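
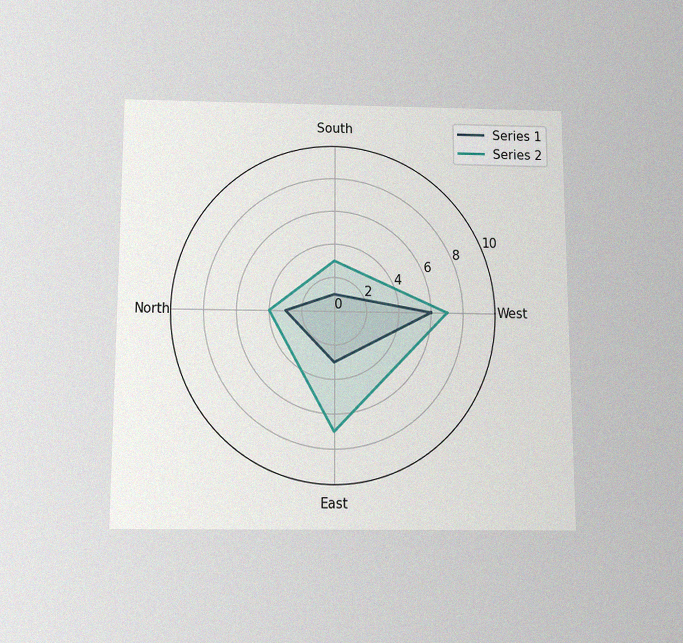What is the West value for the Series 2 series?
The chart is viewed slightly from below, with some photo noise. On the West axis, Series 2 reaches 7.

7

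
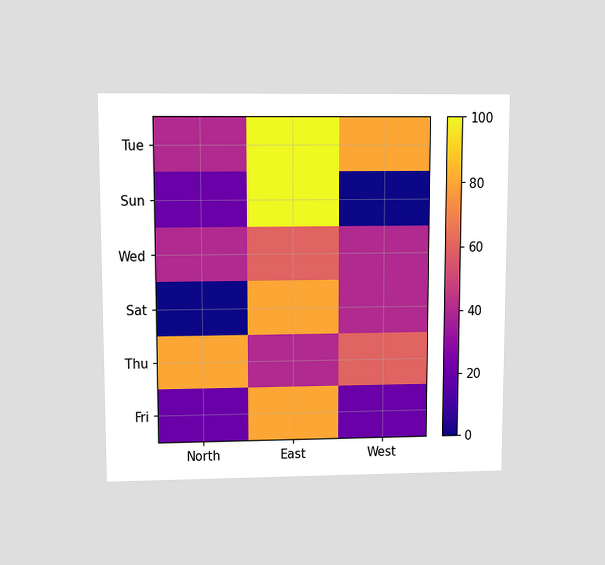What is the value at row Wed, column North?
40

The chart is viewed at a slight angle. Matching cell (Wed, North) against the colorbar gives 40.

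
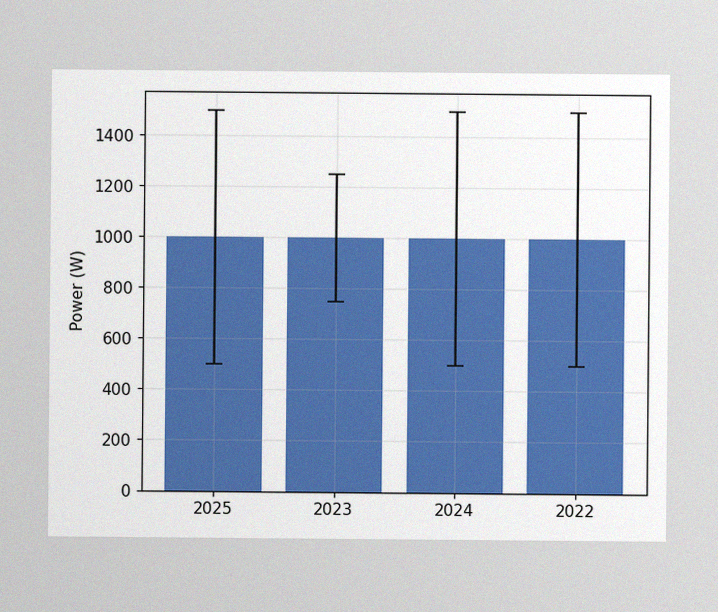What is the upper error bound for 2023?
1250W

The image has some photo noise and uneven lighting. The 2023 bar's upper whisker reaches 1250W.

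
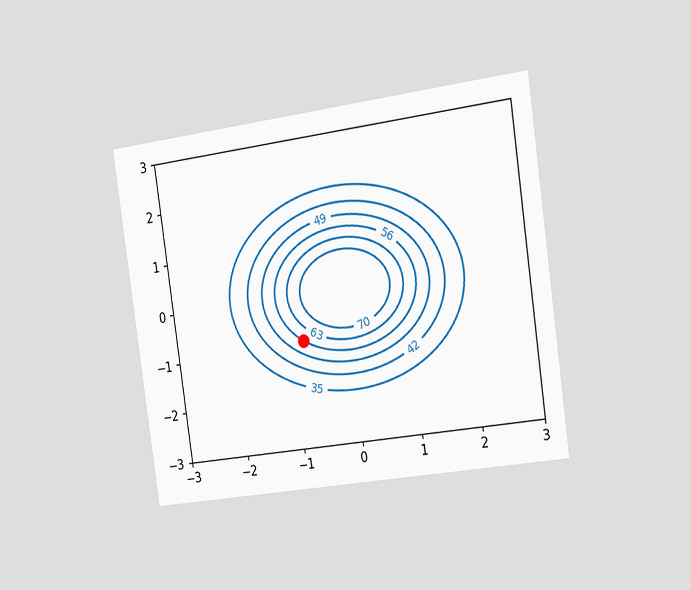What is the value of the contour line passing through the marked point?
56

The chart is tilted about 8° counter-clockwise and viewed slightly from the right. The marked point sits on the contour labelled 56.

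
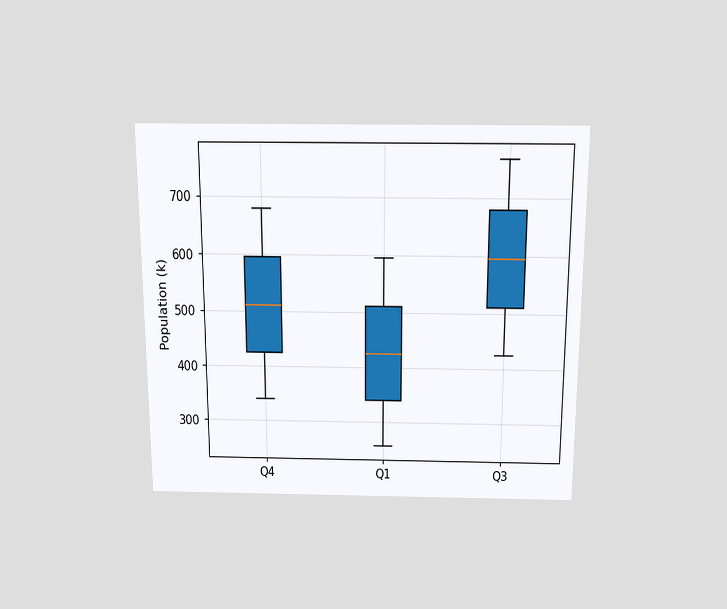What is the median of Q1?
425k

The chart is viewed slightly from above. The median line in the Q1 box sits at 425k.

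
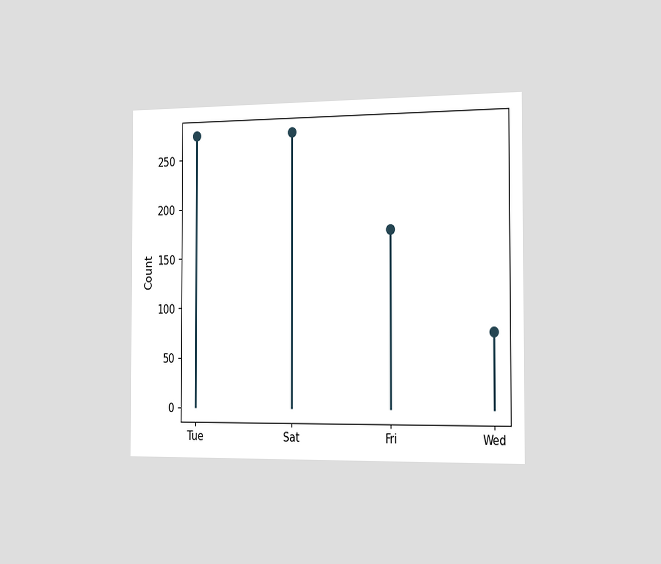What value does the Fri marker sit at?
The chart is viewed slightly from the right. The Fri marker sits at 175.

175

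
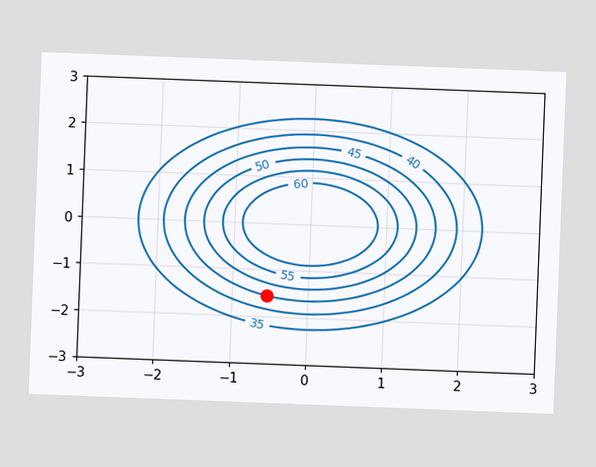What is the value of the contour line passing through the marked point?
45

The chart is tilted about 2° clockwise. The marked point sits on the contour labelled 45.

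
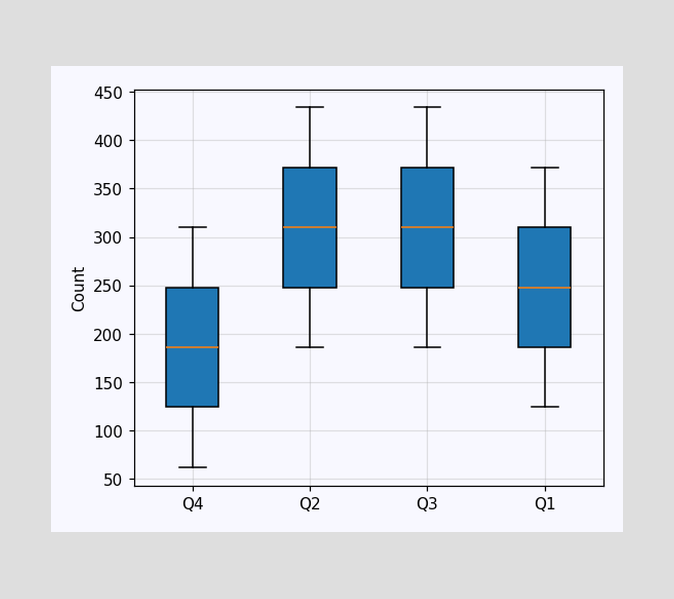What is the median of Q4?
The median line in the Q4 box sits at 186.

186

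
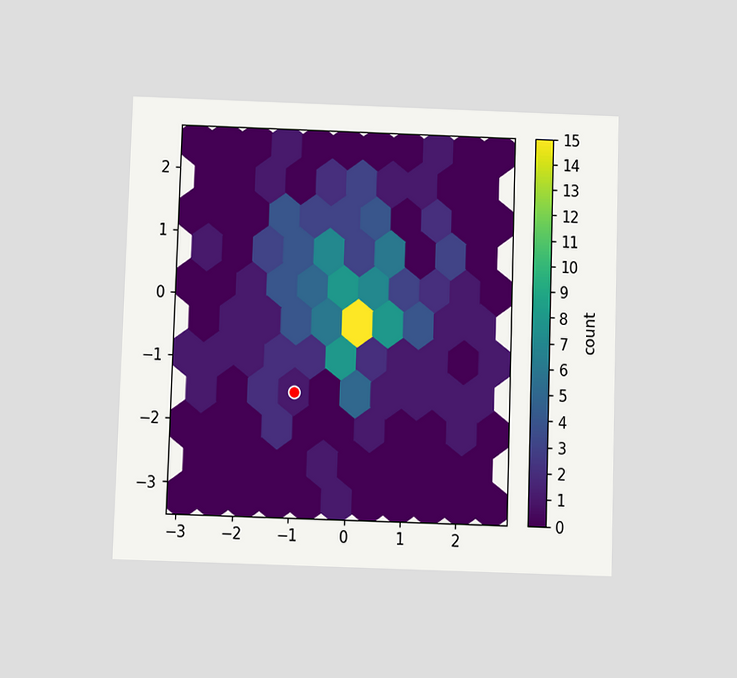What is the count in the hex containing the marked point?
The chart is viewed slightly from below. The marked hex reads 1 on the colorbar.

1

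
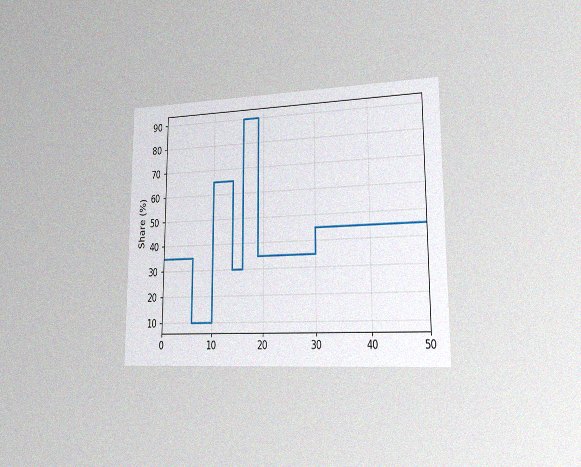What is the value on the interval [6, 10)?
The chart is viewed slightly from the right, with some photo noise. On [6, 10) the step sits at 10%.

10%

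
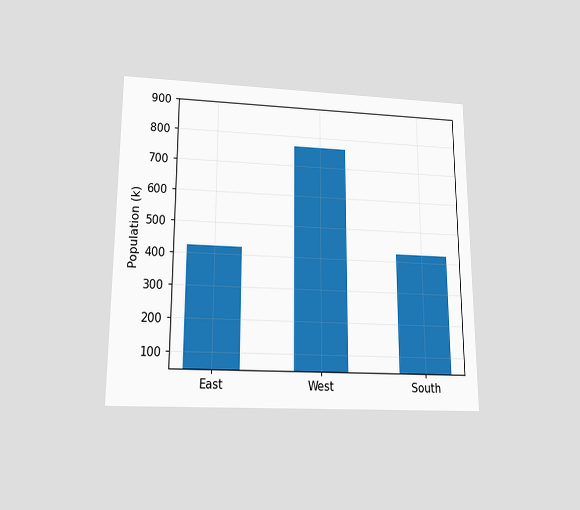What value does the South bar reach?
The chart is viewed slightly from below. Reading along the chart's y-axis, the South bar reaches 425k.

425k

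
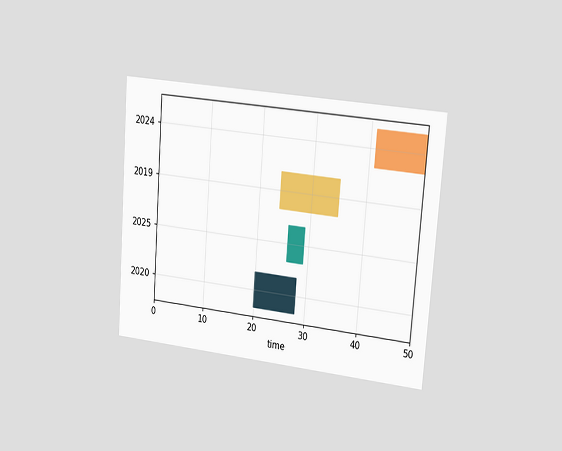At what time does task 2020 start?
20

The chart is tilted about 4° clockwise and viewed slightly from the right. The 2020 bar begins at t=20.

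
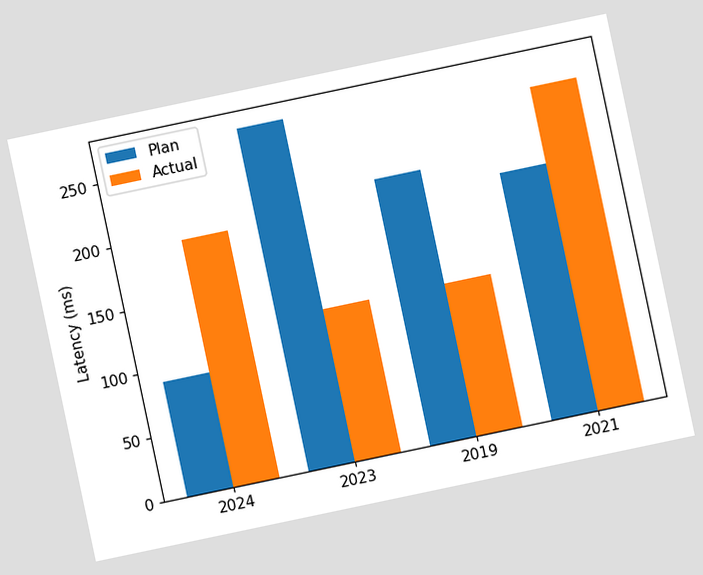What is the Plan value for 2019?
210ms

The chart is tilted about 12° counter-clockwise. The Plan bar at 2019 reaches 210ms on the y-axis.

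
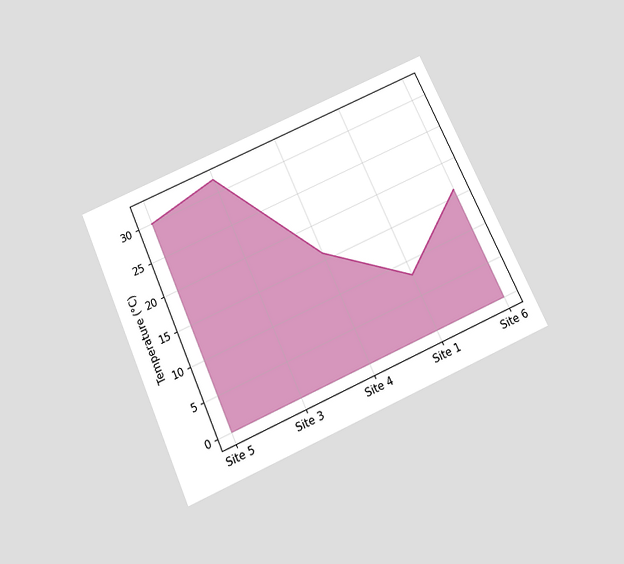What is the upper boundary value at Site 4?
16°C

The chart is tilted about 24° counter-clockwise and viewed slightly from below. At Site 4 the upper boundary is at 16°C.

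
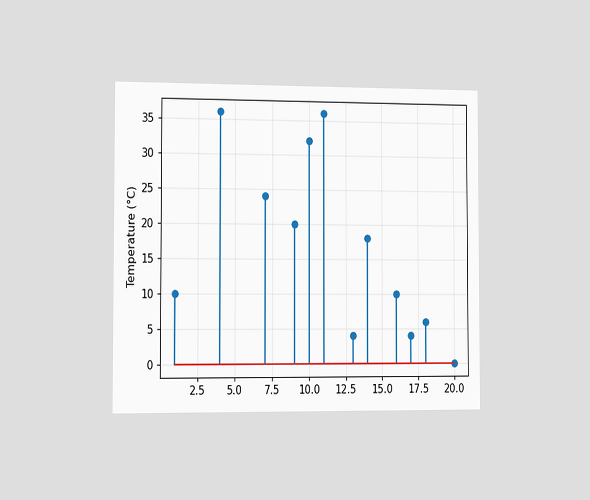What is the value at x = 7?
24°C

The chart is viewed slightly from the left. The stem at x=7 reaches 24°C.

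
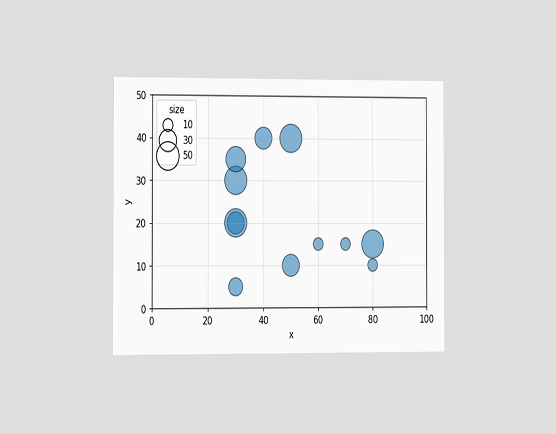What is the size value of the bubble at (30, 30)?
The chart is viewed at a slight angle. Matching the bubble at (30, 30) against the size legend gives 50.

50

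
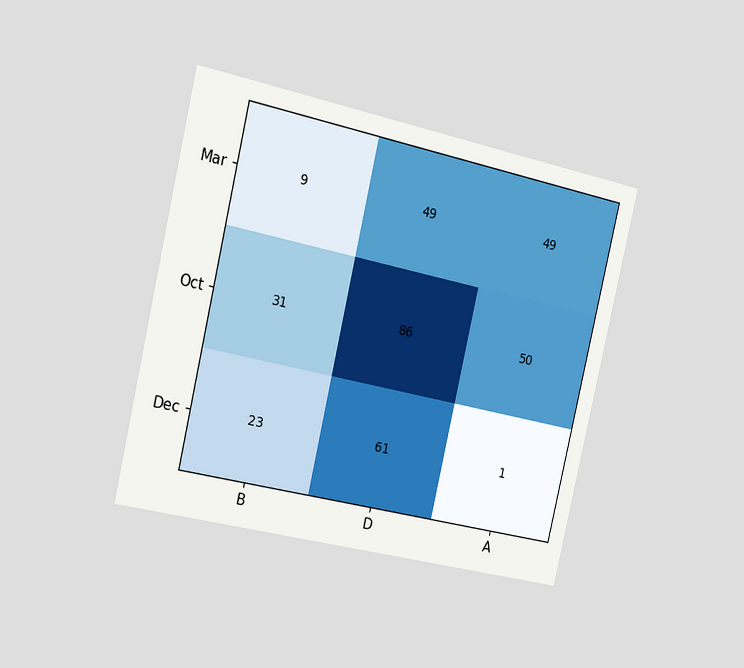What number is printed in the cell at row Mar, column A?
The chart is tilted about 13° clockwise and viewed slightly from the left. The (Mar, A) cell reads 49.

49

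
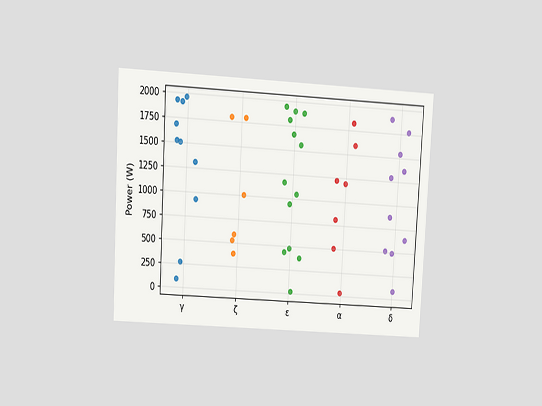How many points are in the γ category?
The chart is tilted about 3° clockwise and viewed at a slight angle. Counting the markers in the γ column gives 10.

10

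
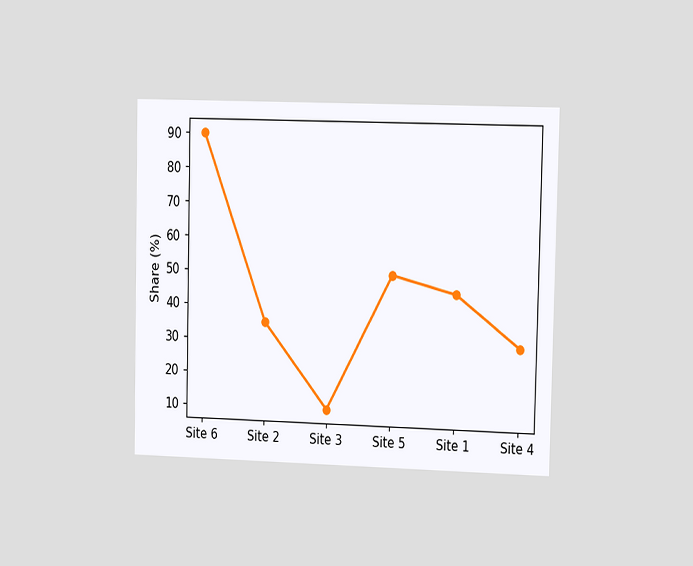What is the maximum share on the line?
The chart is viewed slightly from the right. The highest point is at Site 6, and reading across to the y-axis gives 90%.

90%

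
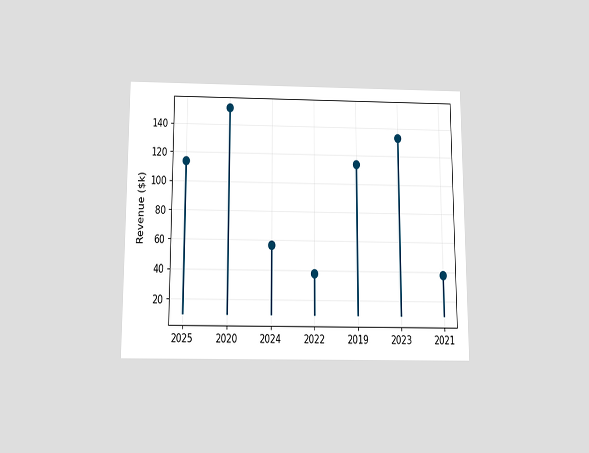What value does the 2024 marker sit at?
The chart is viewed slightly from below. The 2024 marker sits at $57k.

$57k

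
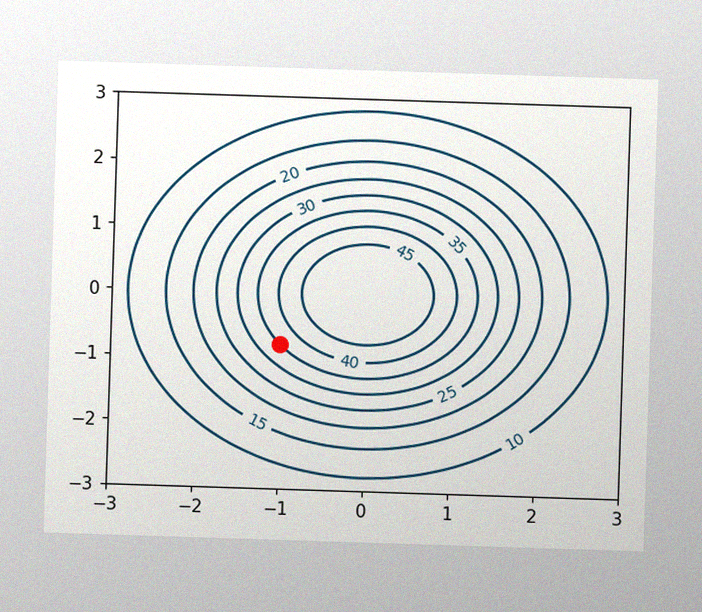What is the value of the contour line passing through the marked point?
The image has some photo noise and uneven lighting. The marked point sits on the contour labelled 35.

35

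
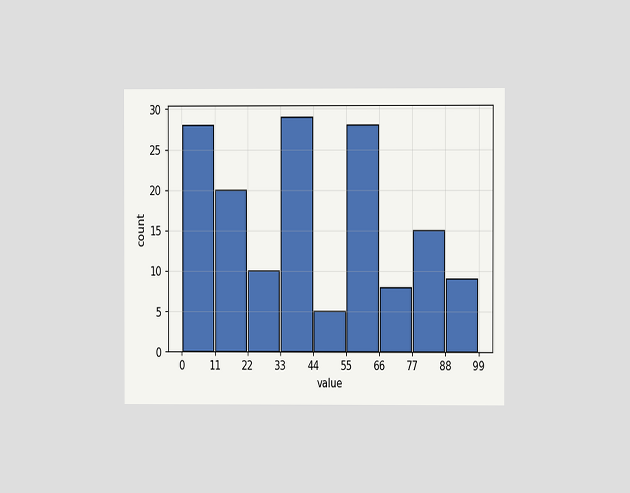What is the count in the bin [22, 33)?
The chart is viewed at a slight angle. The [22, 33) bin has height 10.

10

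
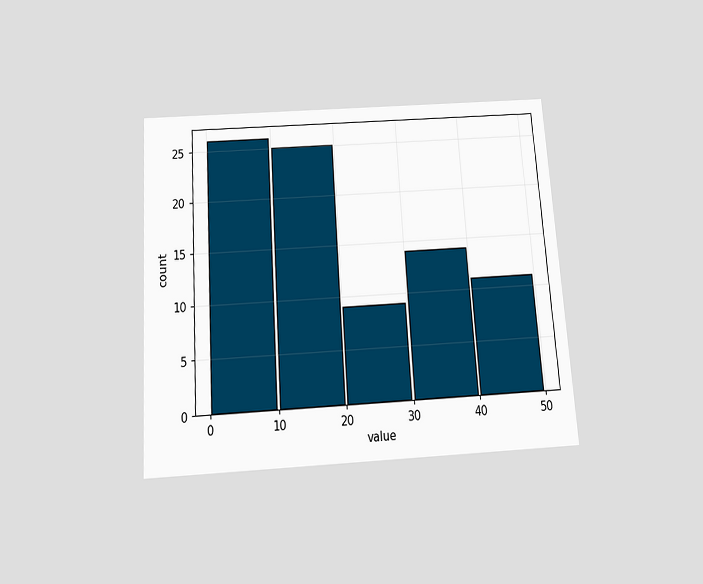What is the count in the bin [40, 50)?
11

The chart is tilted about 4° counter-clockwise and viewed slightly from below. The [40, 50) bin has height 11.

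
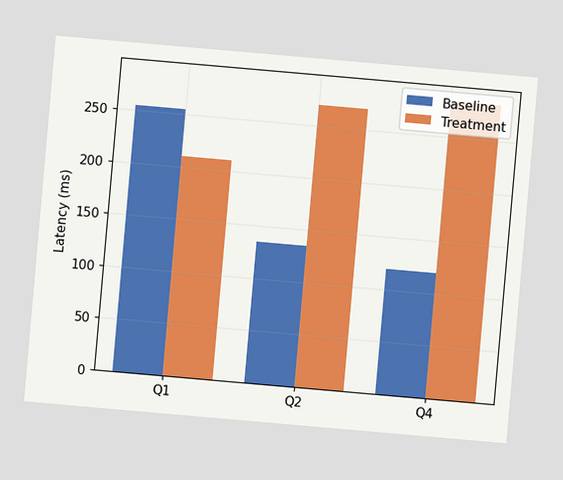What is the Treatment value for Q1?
210ms

The chart is tilted about 5° clockwise. The Treatment bar at Q1 reaches 210ms on the y-axis.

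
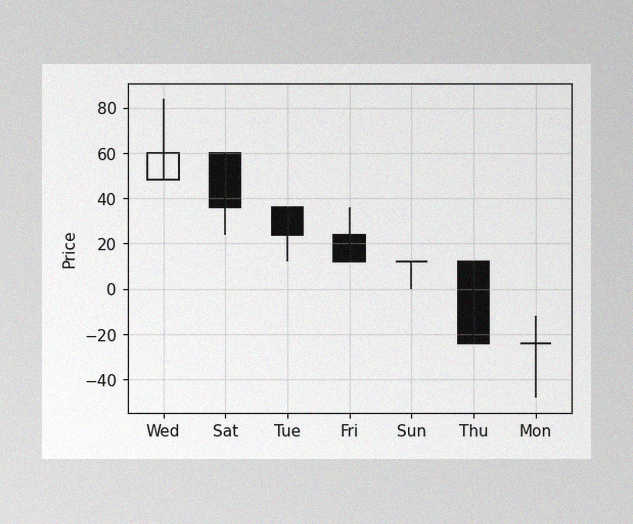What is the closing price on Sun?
The image has some photo noise and uneven lighting. The Sun candle closes at 12.

12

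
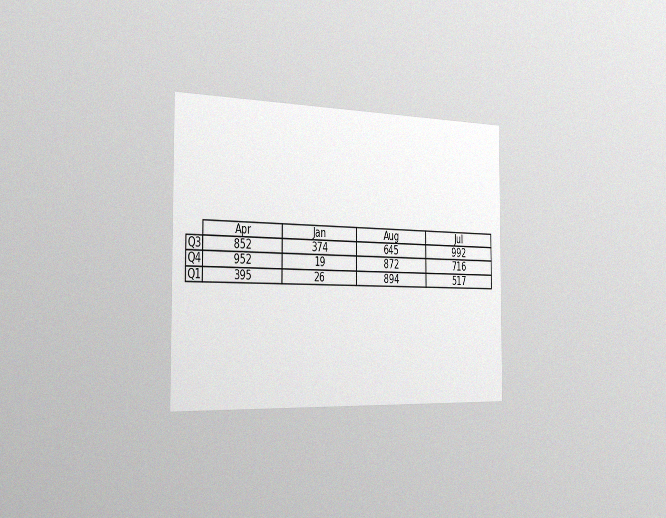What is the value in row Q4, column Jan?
19

The chart is viewed slightly from the left, with some photo noise. The (Q4, Jan) cell reads 19.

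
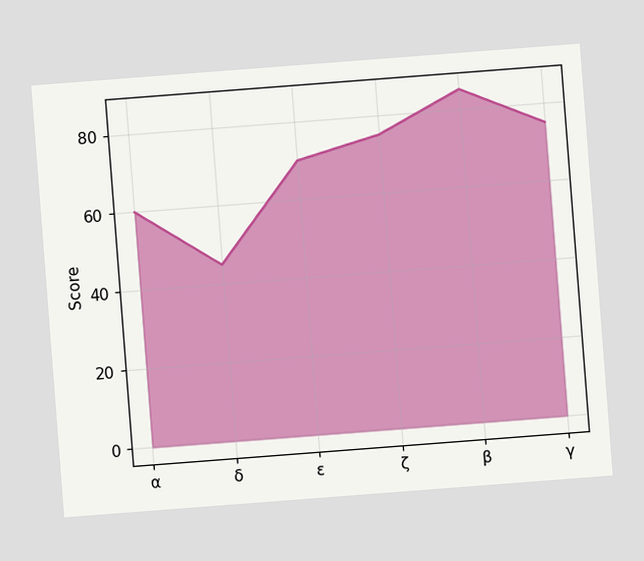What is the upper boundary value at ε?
The chart is tilted about 4° counter-clockwise. At ε the upper boundary is at 70.

70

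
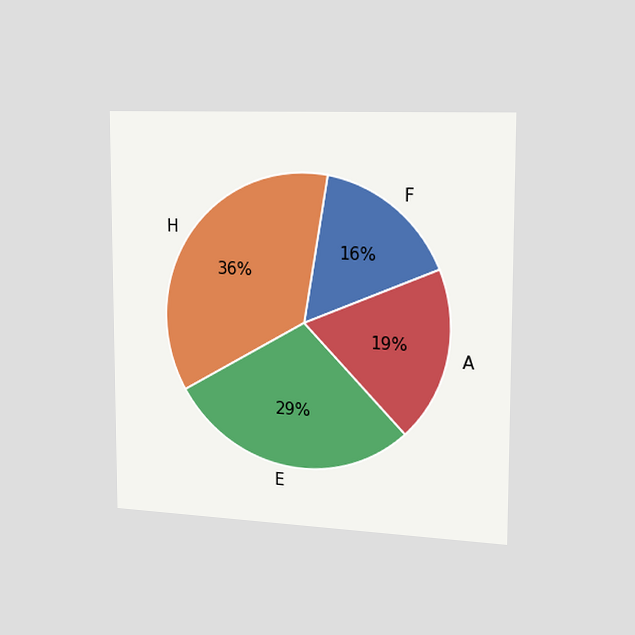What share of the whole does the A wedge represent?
19%

The chart is viewed slightly from the right. The A slice takes up 19% of the pie.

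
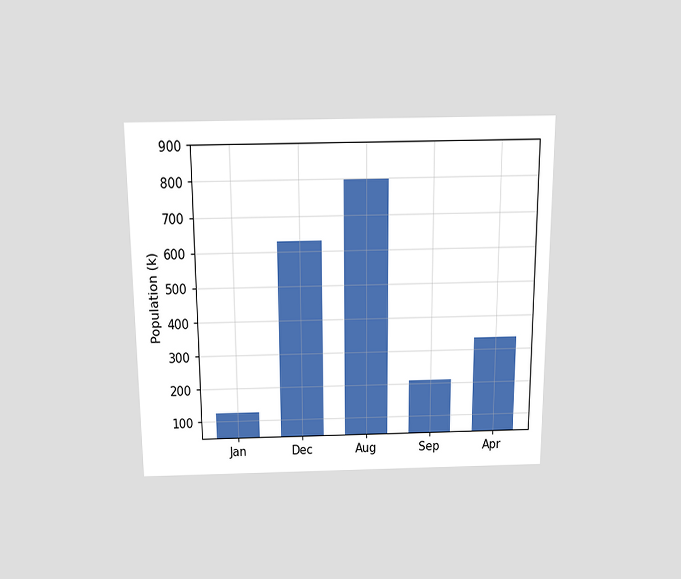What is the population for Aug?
798k

The chart is viewed slightly from above. Reading along the chart's y-axis, the Aug bar reaches 798k.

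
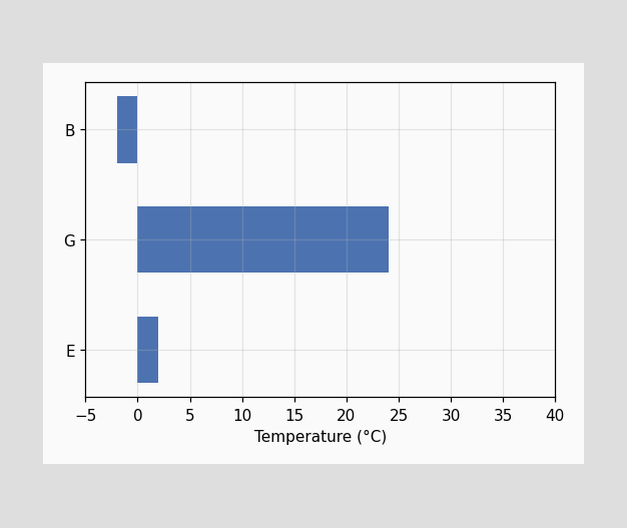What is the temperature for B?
Reading along the chart's x-axis, the B bar reaches -2°C.

-2°C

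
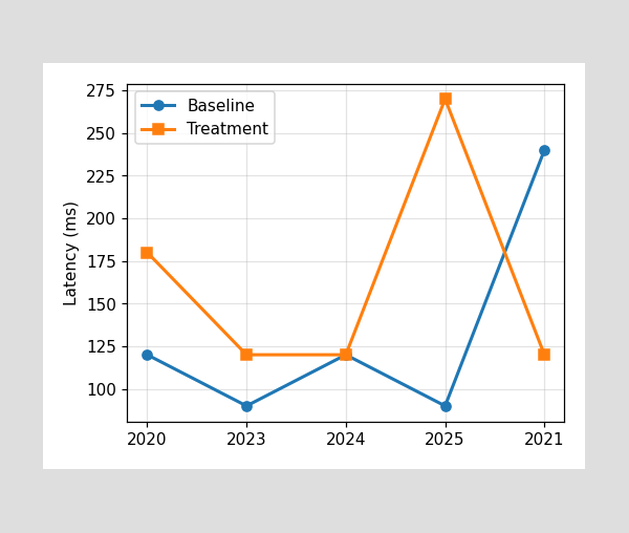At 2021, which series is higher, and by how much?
Baseline, by 120ms

At 2021, Baseline sits above the other line by 120ms.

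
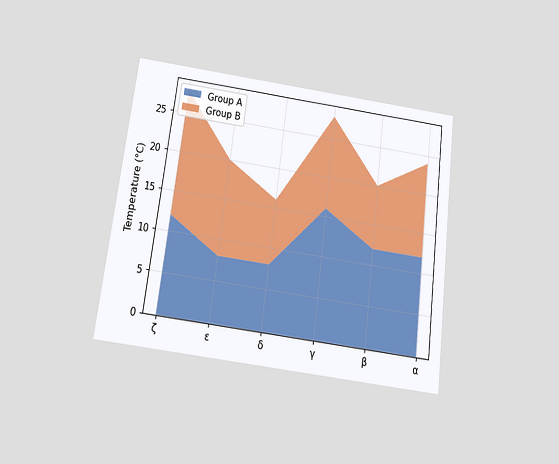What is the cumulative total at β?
20°C

The chart is tilted about 7° clockwise and viewed slightly from below. The stacked total at β reaches 20°C.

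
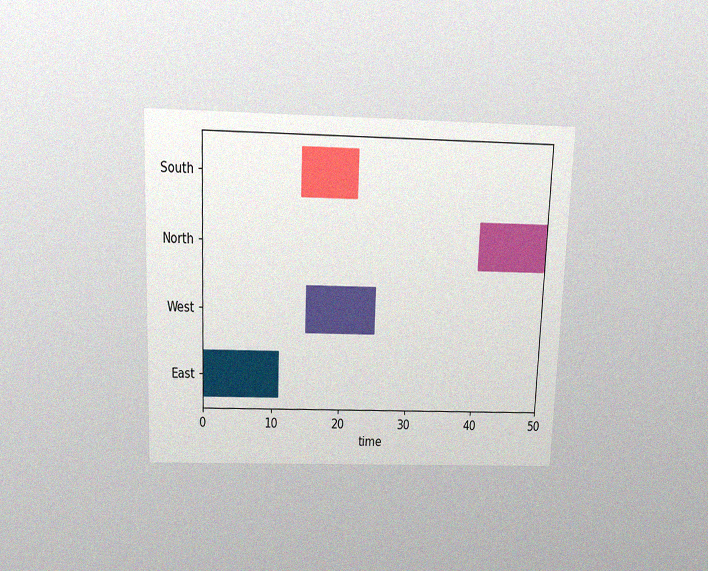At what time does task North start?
The chart is tilted about 2° clockwise and viewed slightly from above, with some photo noise. The North bar begins at t=40.

40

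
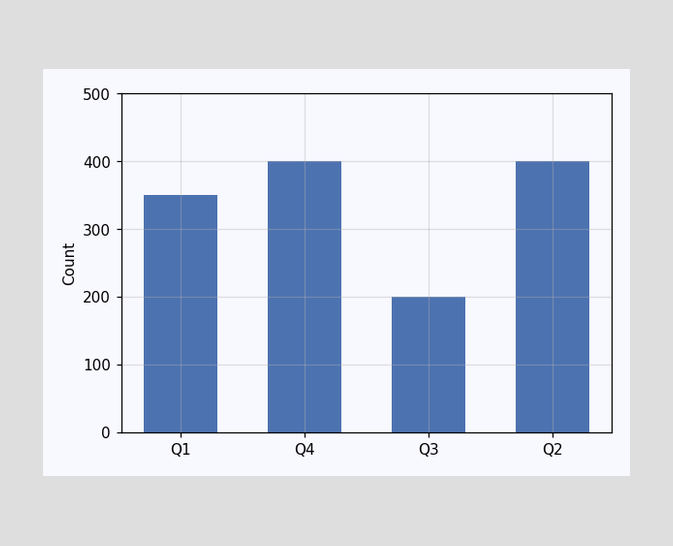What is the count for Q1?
350

Reading along the chart's y-axis, the Q1 bar reaches 350.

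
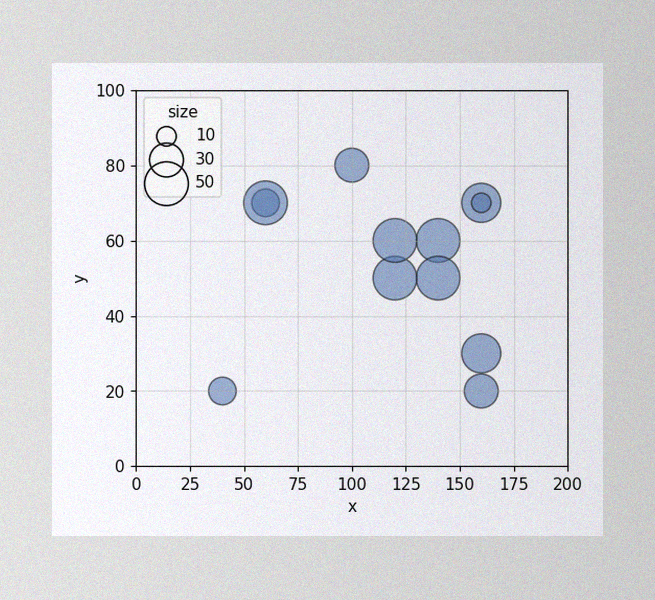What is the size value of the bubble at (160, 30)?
The image has some photo noise and uneven lighting. Matching the bubble at (160, 30) against the size legend gives 40.

40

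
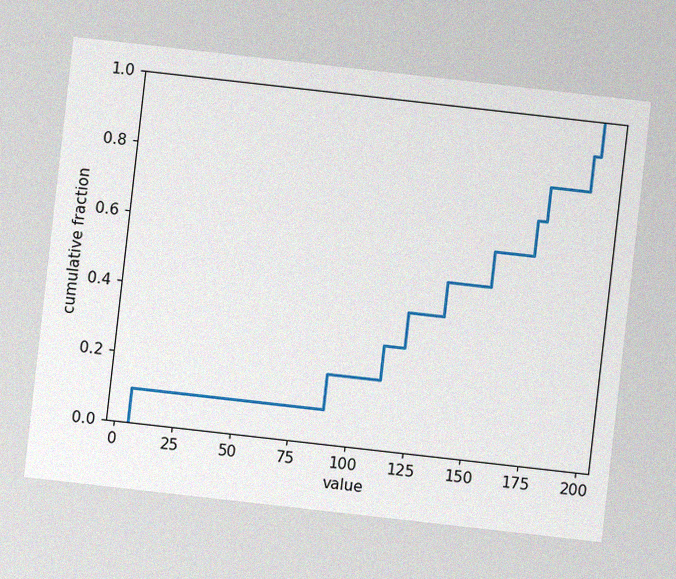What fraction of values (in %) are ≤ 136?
The chart is tilted about 6° clockwise, with some photo noise. At x=136 the ECDF step is at 50%.

50%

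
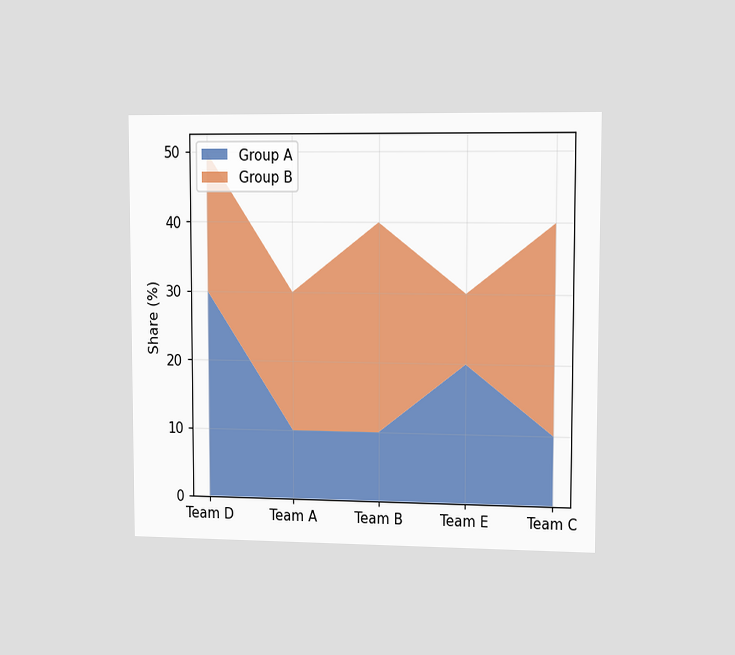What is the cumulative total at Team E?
30%

The chart is viewed slightly from the right. The stacked total at Team E reaches 30%.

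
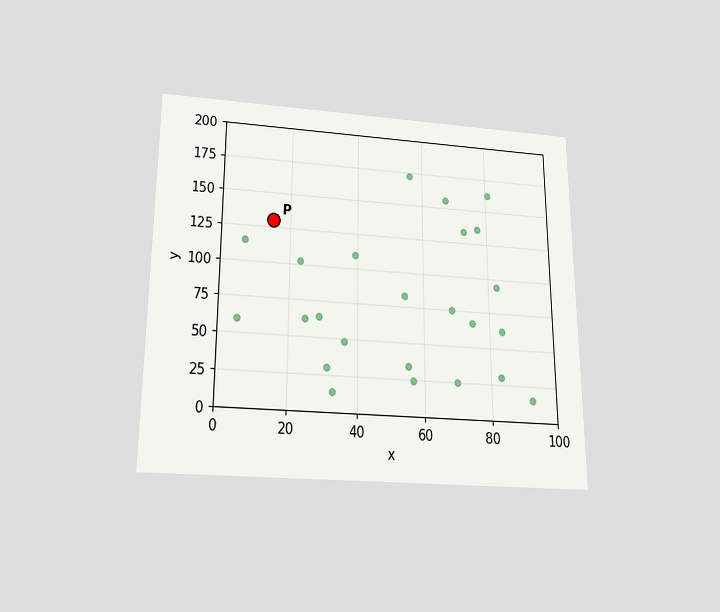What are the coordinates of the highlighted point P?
(15, 130)

The chart is viewed slightly from below. Following the gridlines from P to each axis, P sits at (15, 130).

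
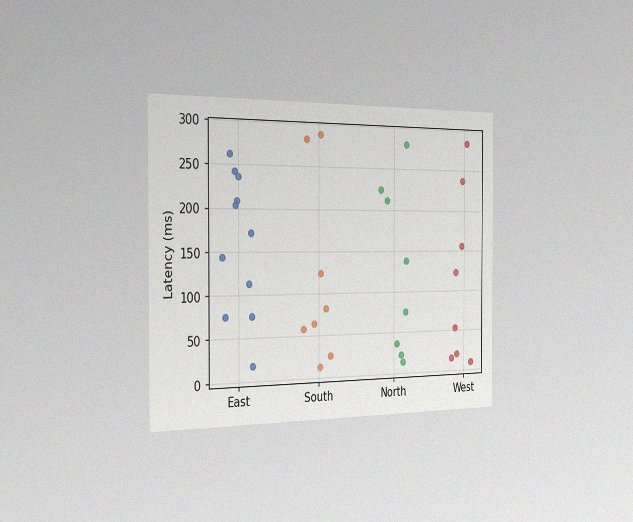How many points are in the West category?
8

The chart is viewed slightly from the left, with some photo noise. Counting the markers in the West column gives 8.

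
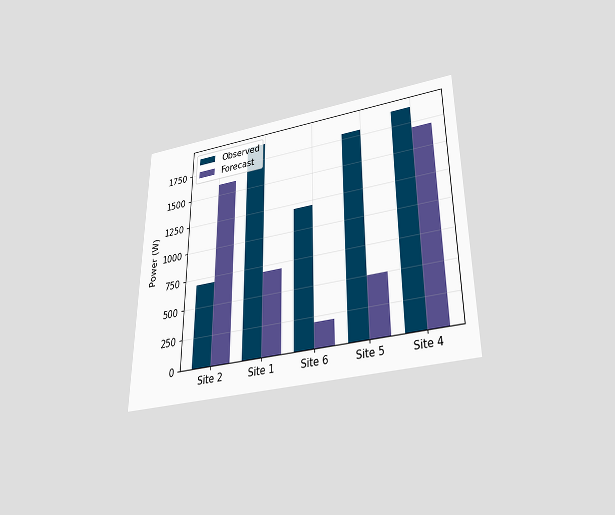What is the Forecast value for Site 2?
The chart is viewed slightly from below. The Forecast bar at Site 2 reaches 1600W on the y-axis.

1600W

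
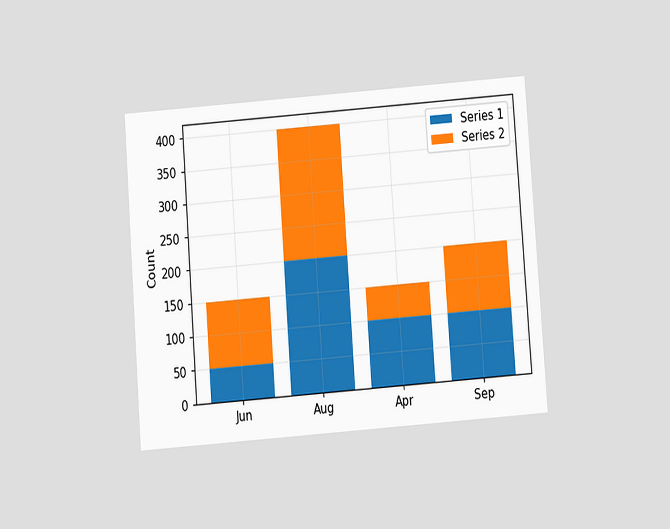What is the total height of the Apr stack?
150

The chart is tilted about 4° counter-clockwise and viewed slightly from below. The Apr stack's top reaches 150 on the y-axis.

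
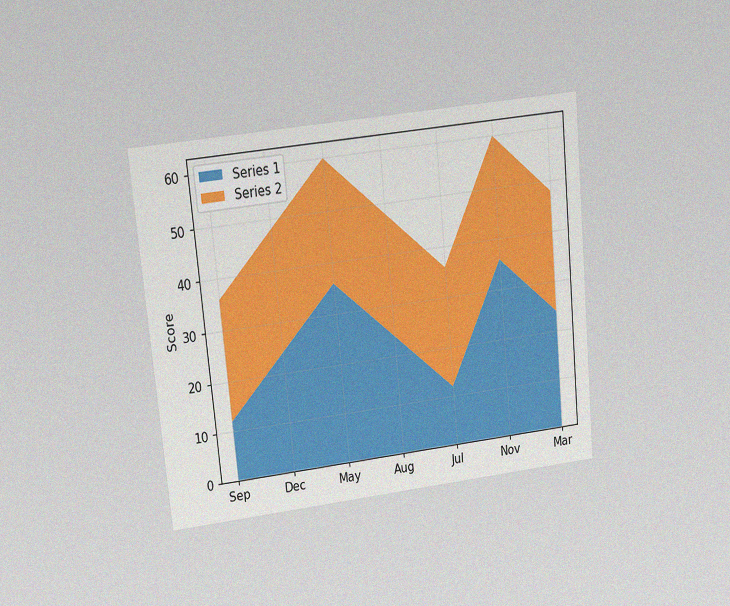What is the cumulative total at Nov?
The chart is tilted about 6° counter-clockwise and viewed at a slight angle, with some photo noise. The stacked total at Nov reaches 60.

60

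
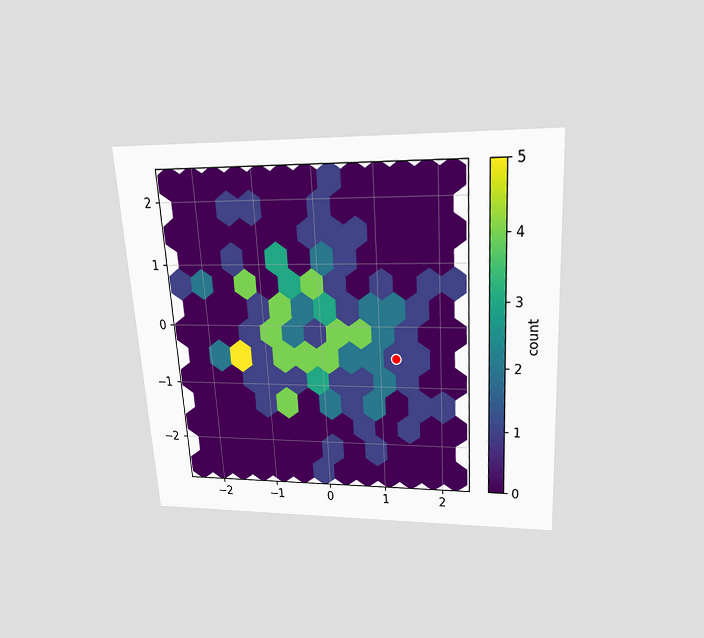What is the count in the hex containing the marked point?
The chart is tilted about 3° counter-clockwise and viewed slightly from above. The marked hex reads 1 on the colorbar.

1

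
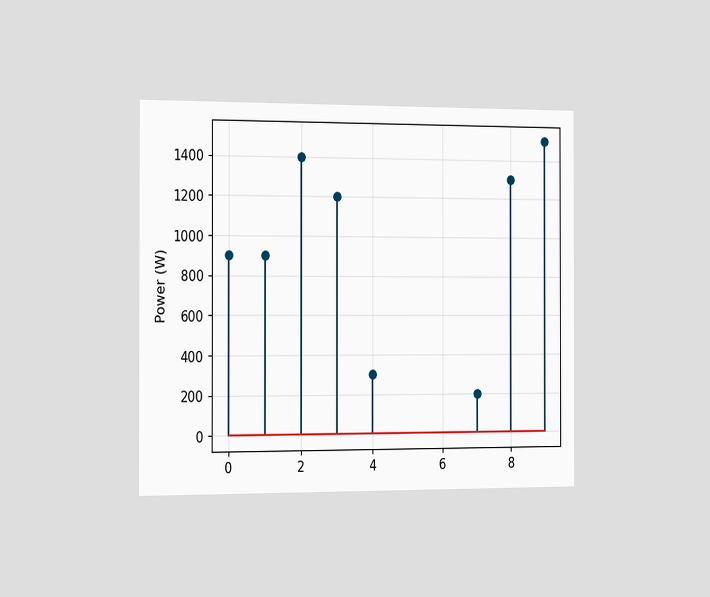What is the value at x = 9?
The chart is viewed slightly from the left. The stem at x=9 reaches 1500W.

1500W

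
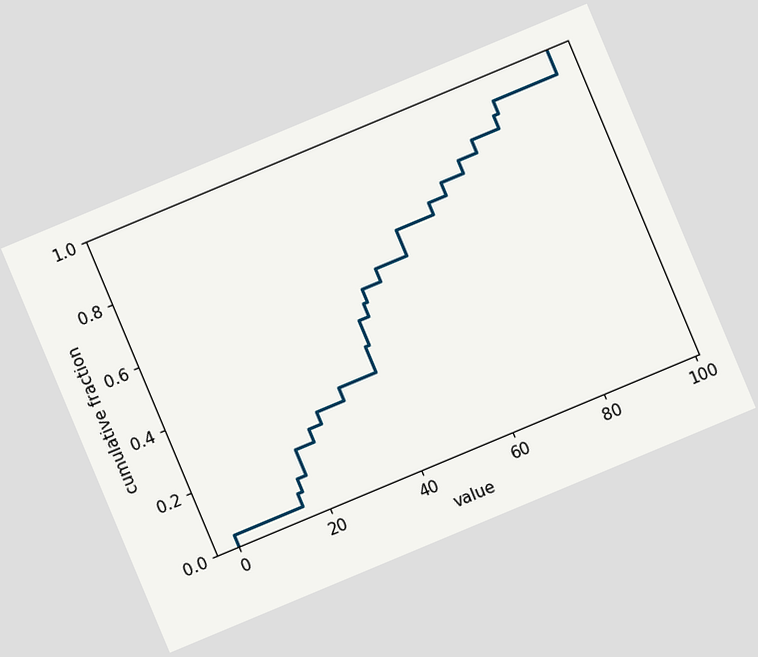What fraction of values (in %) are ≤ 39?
40%

The chart is tilted about 23° counter-clockwise. At x=39 the ECDF step is at 40%.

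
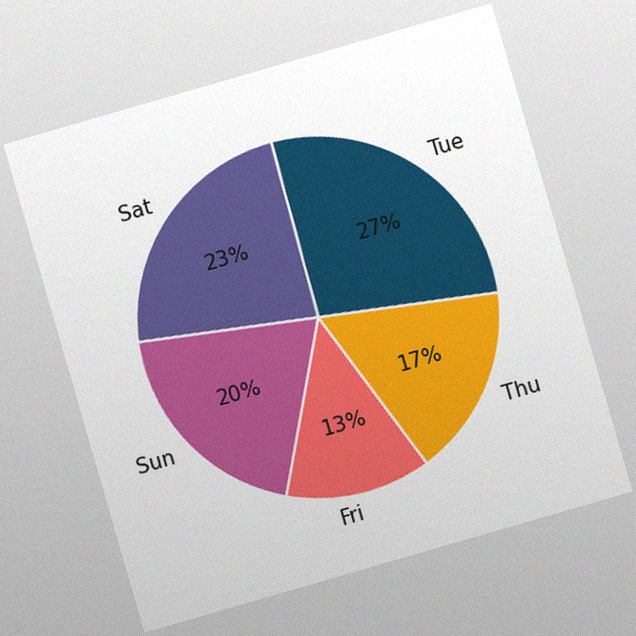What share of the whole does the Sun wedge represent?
The chart is tilted about 16° counter-clockwise, with some photo noise. The Sun slice takes up 20% of the pie.

20%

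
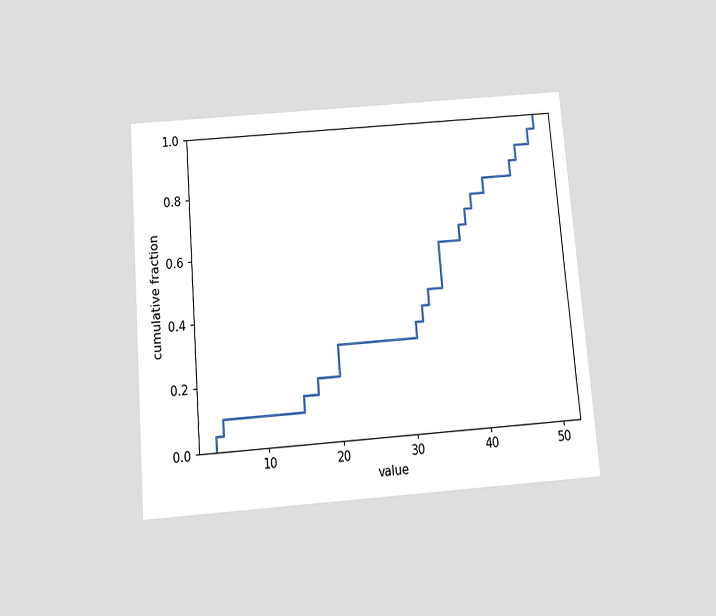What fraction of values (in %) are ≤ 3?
5%

The chart is tilted about 5° counter-clockwise and viewed slightly from below. At x=3 the ECDF step is at 5%.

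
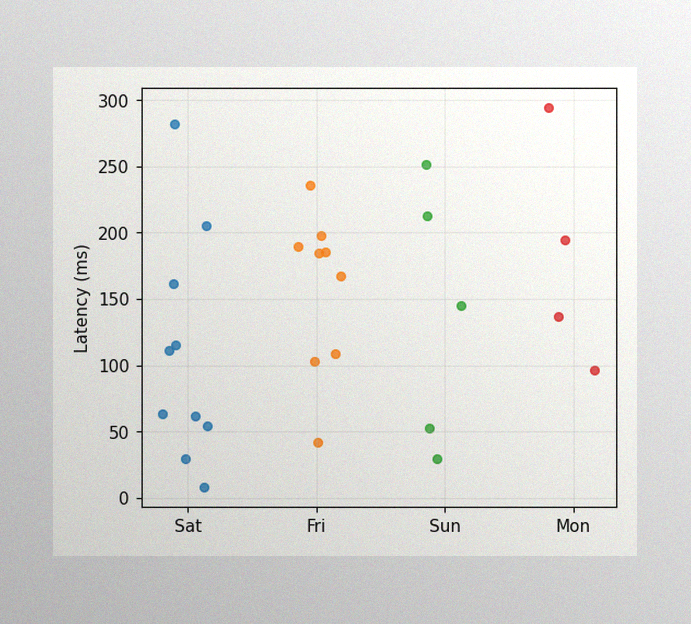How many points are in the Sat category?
10

The image has some photo noise and uneven lighting. Counting the markers in the Sat column gives 10.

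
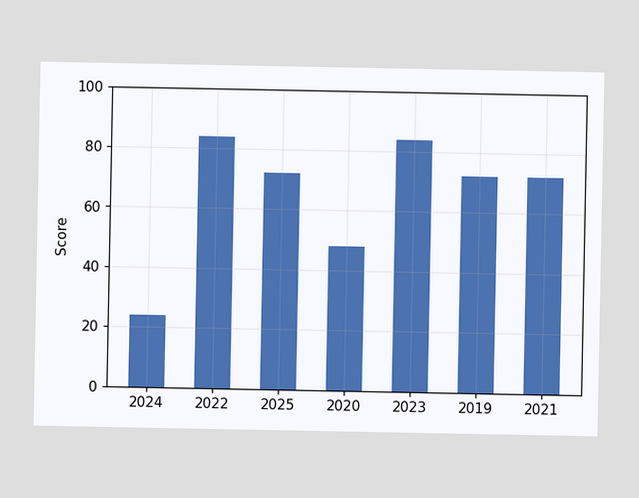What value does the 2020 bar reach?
Reading along the chart's y-axis, the 2020 bar reaches 48.

48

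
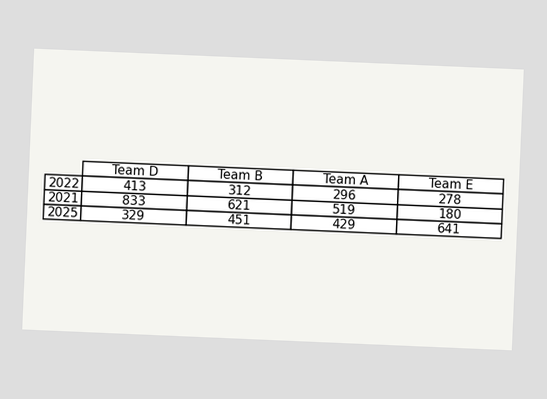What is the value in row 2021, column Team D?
833

The chart is tilted about 2° clockwise. The (2021, Team D) cell reads 833.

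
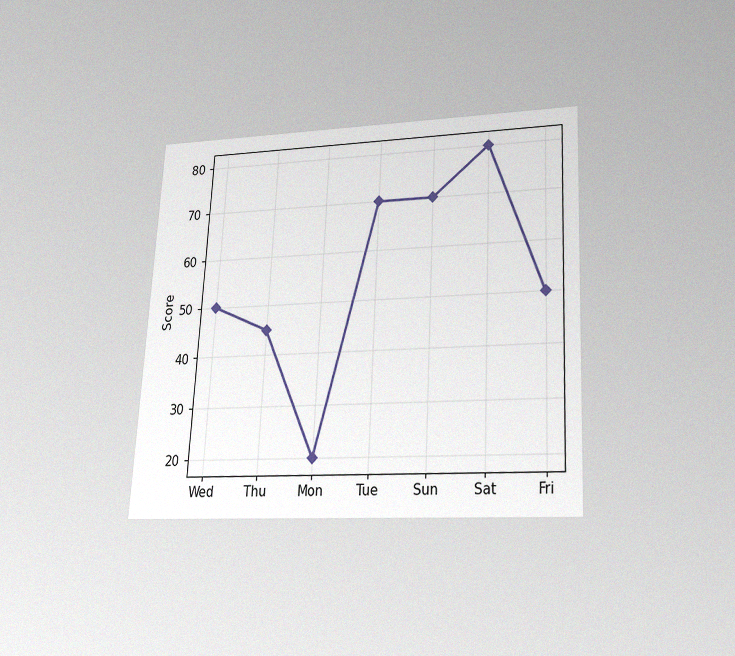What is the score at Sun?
The chart is tilted about 3° clockwise and viewed slightly from below, with some photo noise. At Sun, the line is at 70.

70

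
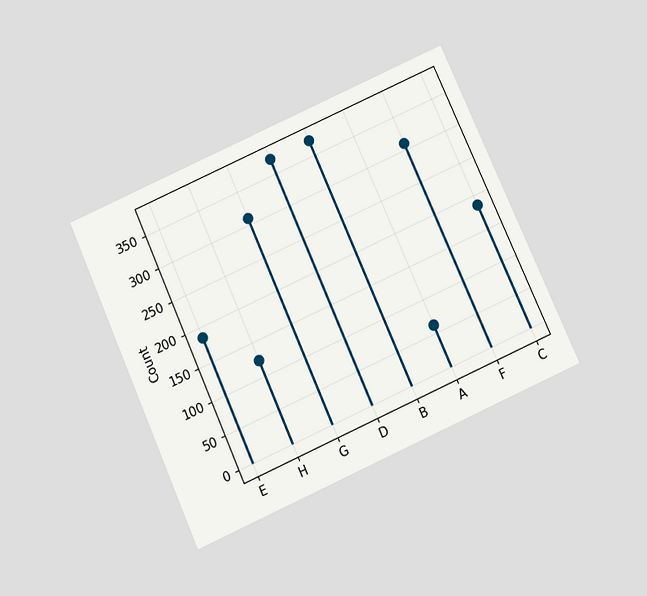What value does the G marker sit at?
310

The chart is tilted about 24° counter-clockwise and viewed slightly from below. The G marker sits at 310.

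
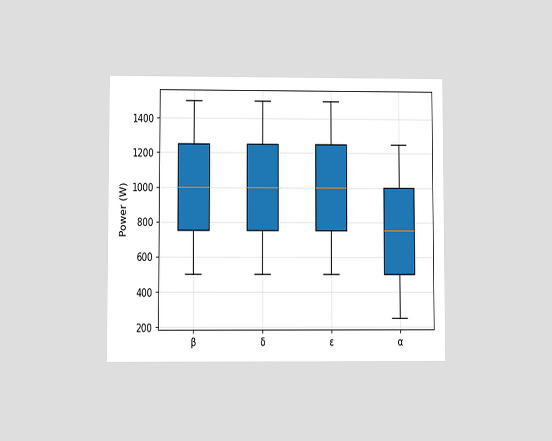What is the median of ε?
1000W

The chart is viewed at a slight angle. The median line in the ε box sits at 1000W.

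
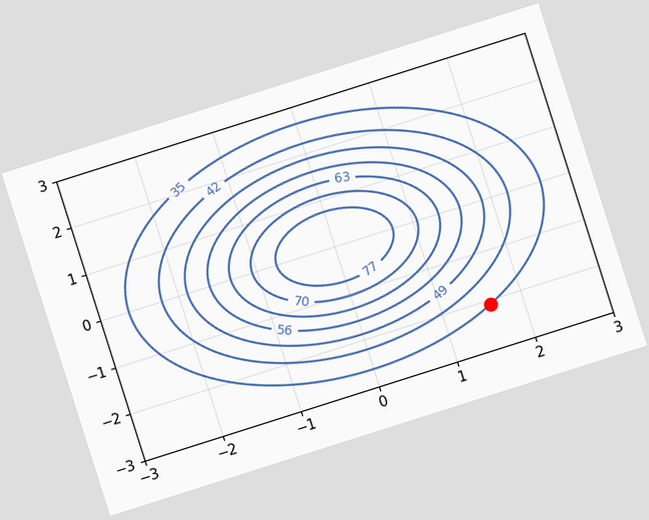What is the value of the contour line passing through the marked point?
35

The chart is tilted about 18° counter-clockwise. The marked point sits on the contour labelled 35.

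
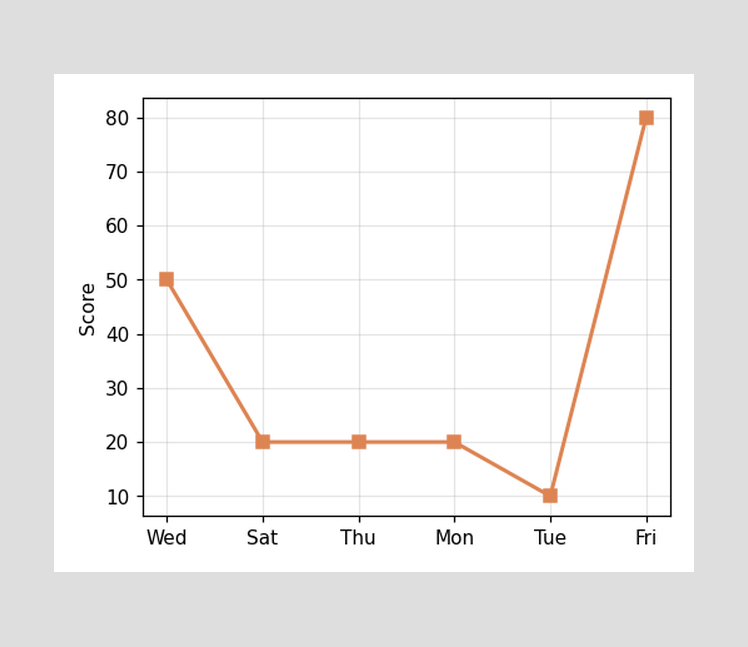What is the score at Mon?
20

At Mon, the line is at 20.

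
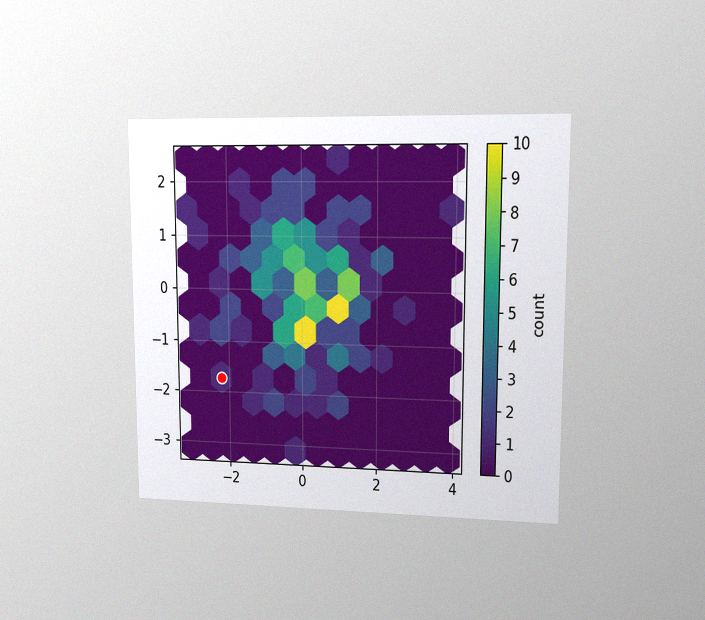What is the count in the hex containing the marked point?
1

The chart is viewed at a slight angle, with some photo noise. The marked hex reads 1 on the colorbar.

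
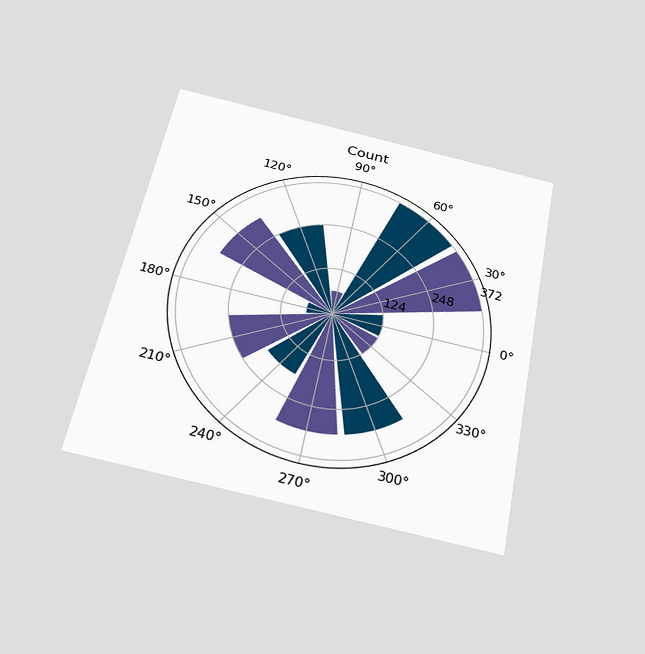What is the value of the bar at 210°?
The chart is tilted about 11° clockwise and viewed slightly from below. The bar at 210° reaches 248 on the radial axis.

248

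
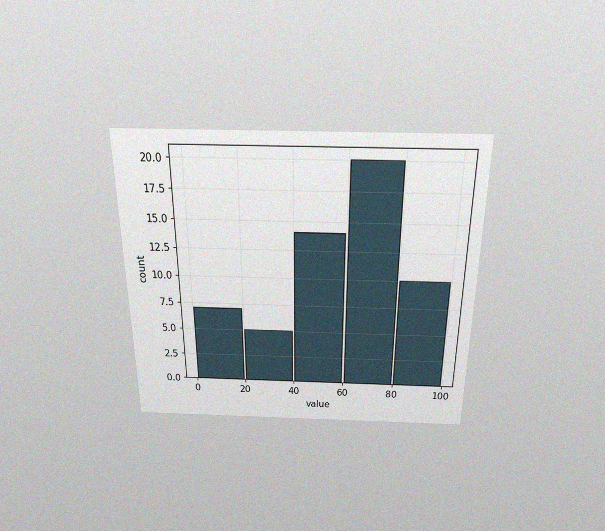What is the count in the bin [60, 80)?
The chart is viewed slightly from above, with some photo noise. The [60, 80) bin has height 20.

20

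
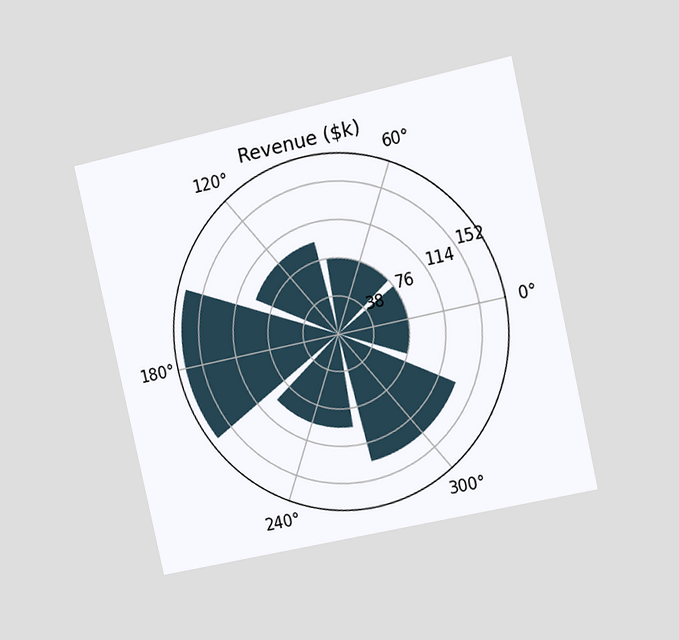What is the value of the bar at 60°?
The chart is tilted about 13° counter-clockwise and viewed slightly from the right. The bar at 60° reaches $76k on the radial axis.

$76k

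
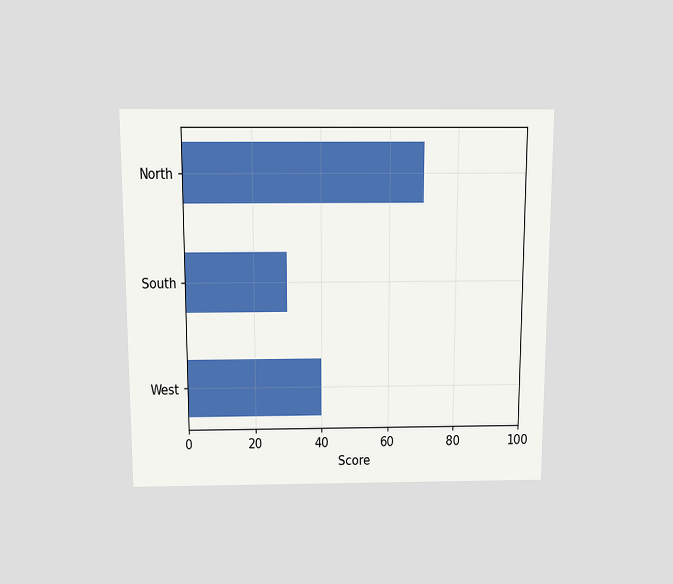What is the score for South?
The chart is viewed slightly from above. Reading along the chart's x-axis, the South bar reaches 30.

30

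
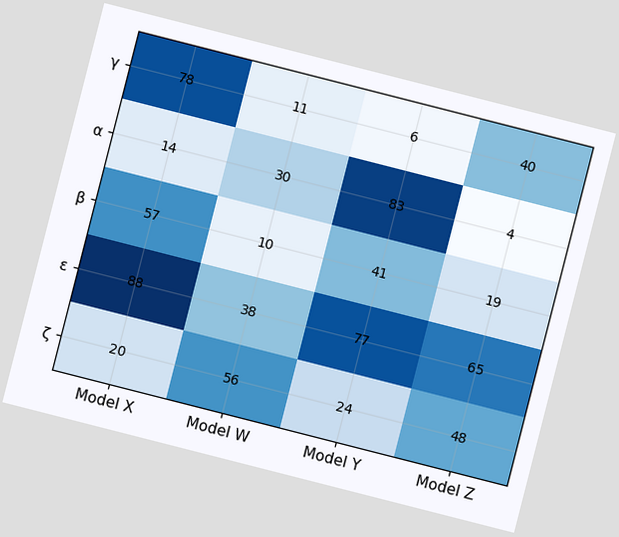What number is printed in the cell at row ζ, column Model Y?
24

The chart is tilted about 14° clockwise. The (ζ, Model Y) cell reads 24.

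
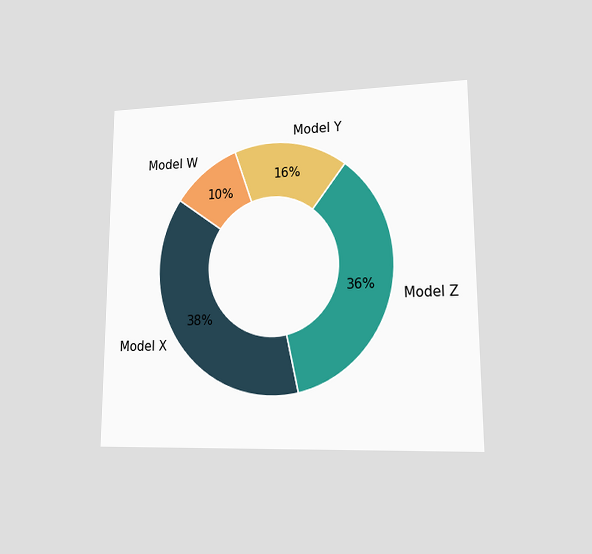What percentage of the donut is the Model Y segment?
16%

The chart is viewed at a slight angle. The Model Y segment takes up 16% of the ring.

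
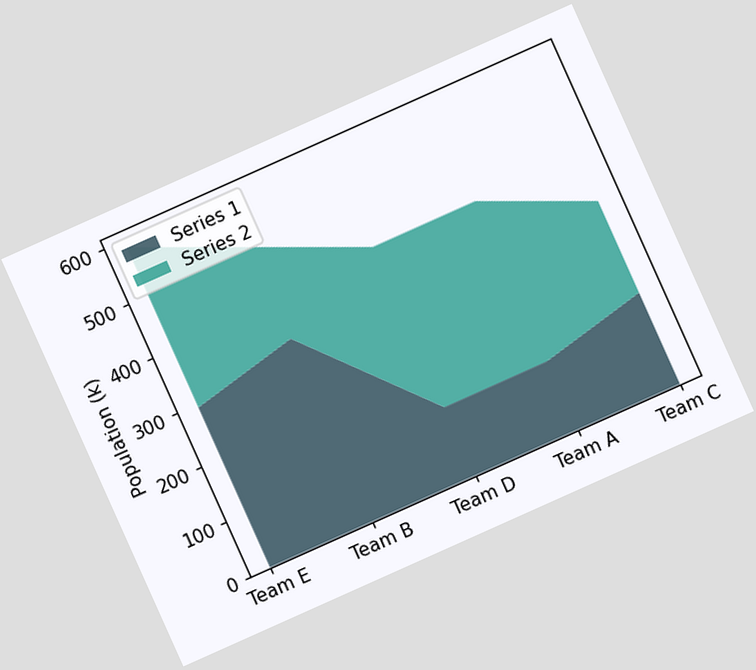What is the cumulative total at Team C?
336k

The chart is tilted about 24° counter-clockwise. The stacked total at Team C reaches 336k.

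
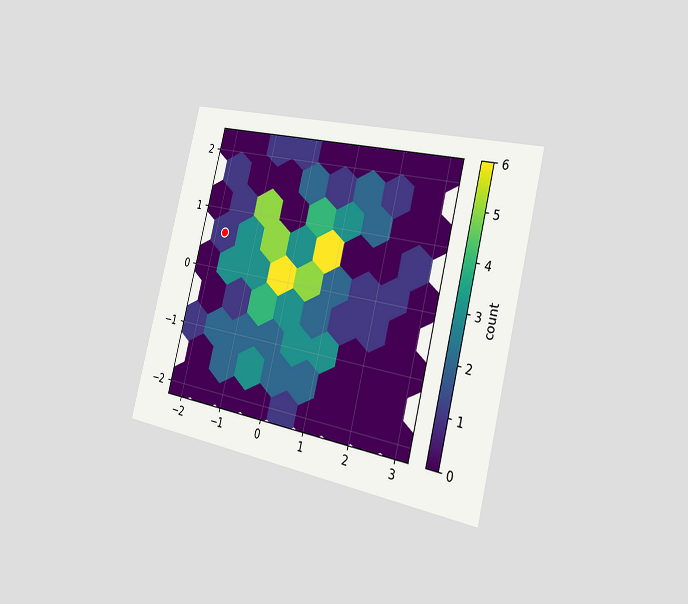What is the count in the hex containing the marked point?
The chart is tilted about 14° clockwise and viewed slightly from the right. The marked hex reads 1 on the colorbar.

1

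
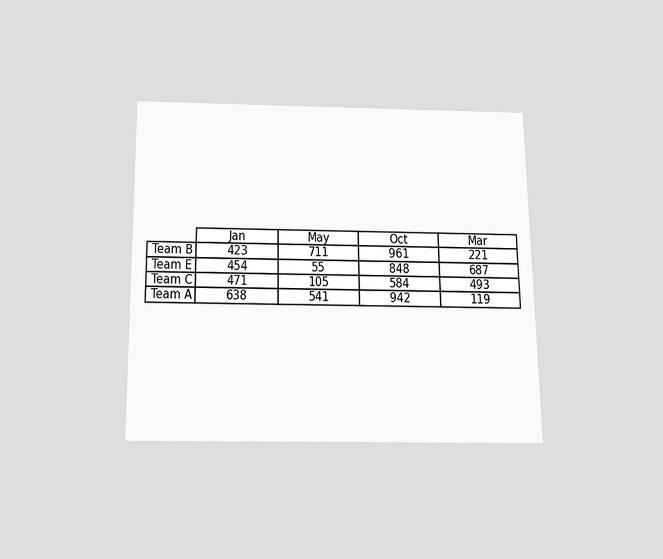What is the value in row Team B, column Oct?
The chart is viewed slightly from below. The (Team B, Oct) cell reads 961.

961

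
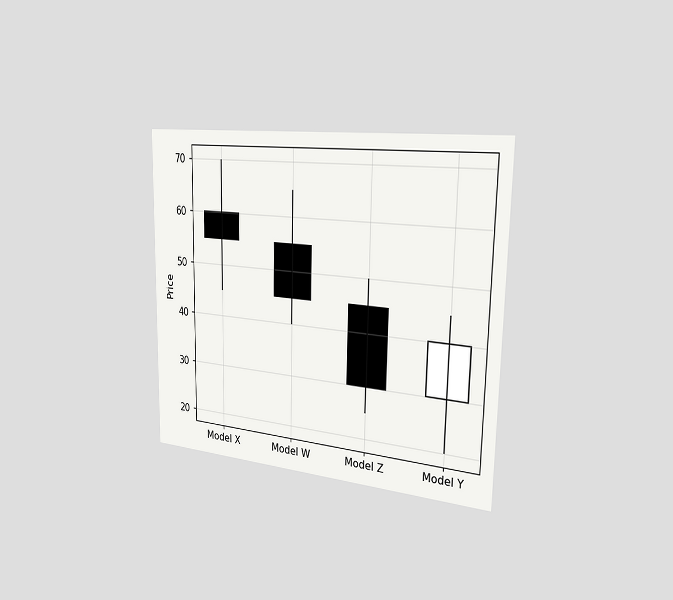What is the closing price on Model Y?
40

The chart is viewed slightly from the right. The Model Y candle closes at 40.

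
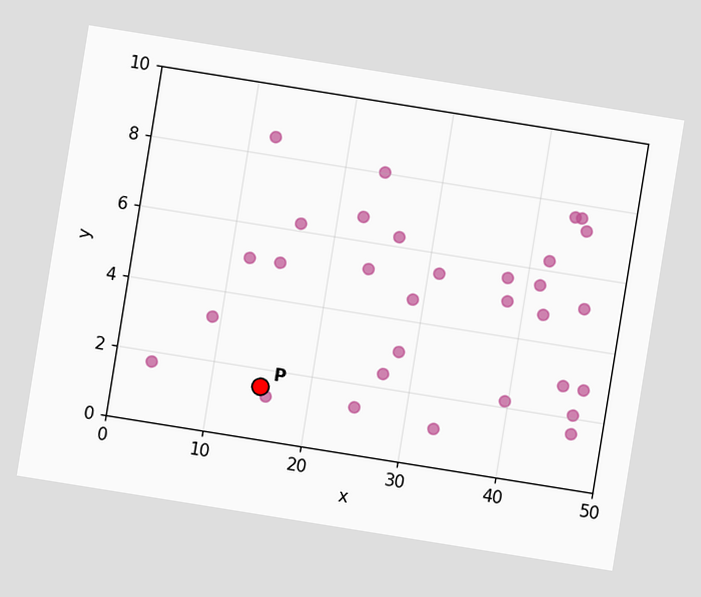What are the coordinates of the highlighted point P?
(15, 1.5)

The chart is tilted about 9° clockwise. Following the gridlines from P to each axis, P sits at (15, 1.5).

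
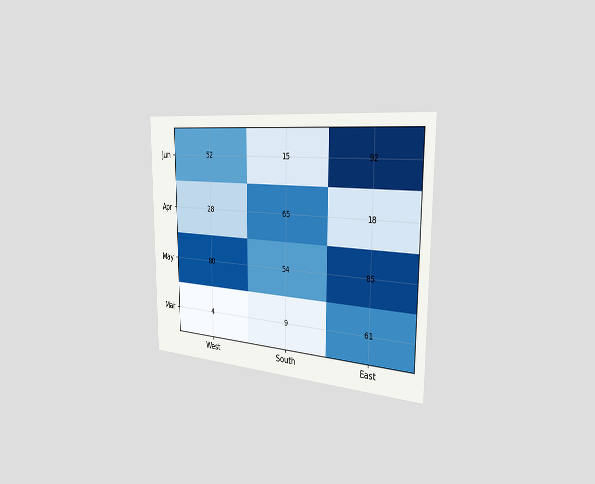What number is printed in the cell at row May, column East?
85

The chart is viewed slightly from the right. The (May, East) cell reads 85.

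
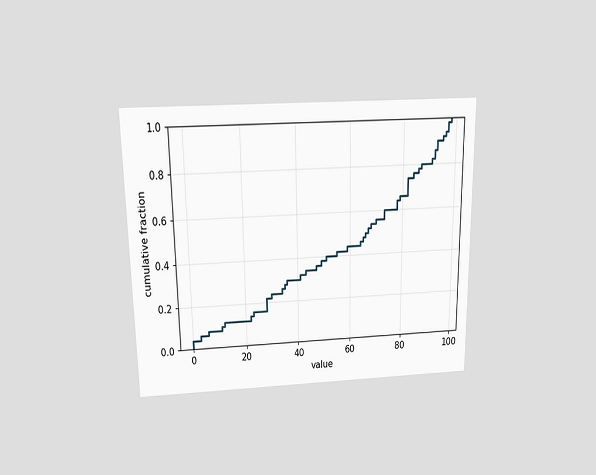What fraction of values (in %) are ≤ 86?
The chart is viewed slightly from above. At x=86 the ECDF step is at 78%.

78%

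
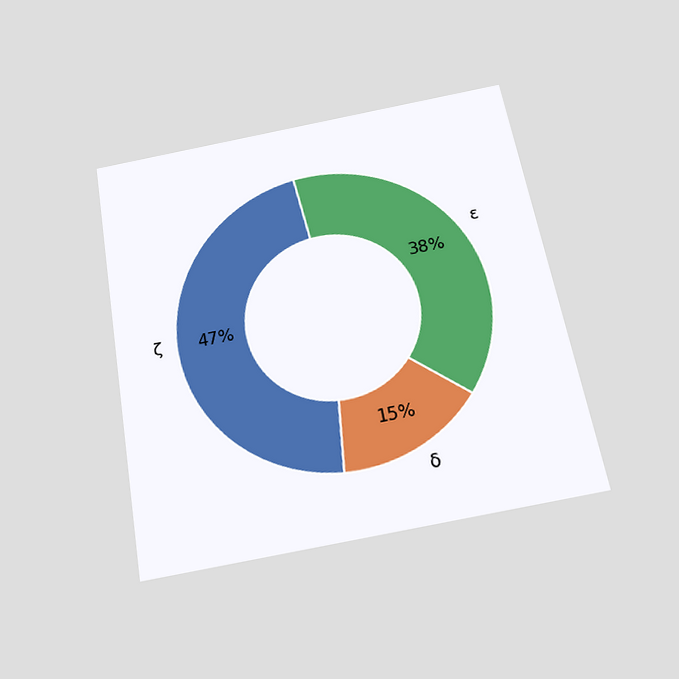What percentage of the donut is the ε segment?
38%

The chart is tilted about 10° counter-clockwise and viewed slightly from below. The ε segment takes up 38% of the ring.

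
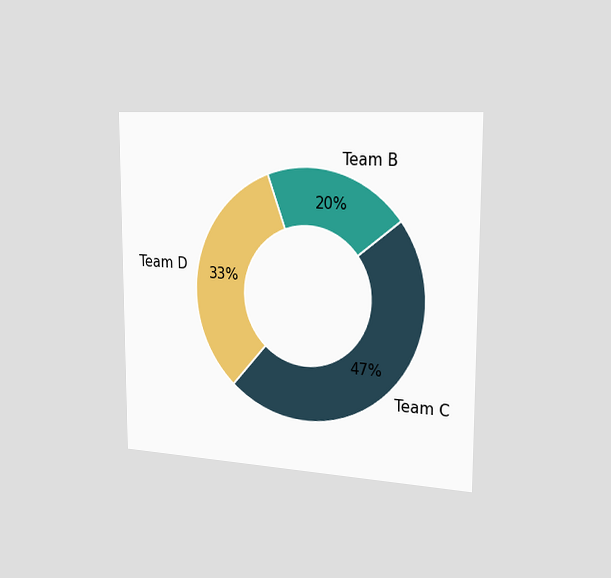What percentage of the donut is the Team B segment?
20%

The chart is viewed slightly from the right. The Team B segment takes up 20% of the ring.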